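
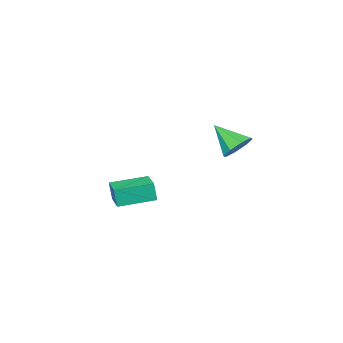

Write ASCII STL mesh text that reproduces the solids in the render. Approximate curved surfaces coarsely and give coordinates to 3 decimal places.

solid 
facet normal -0.849 0.514 0.123
outer loop
vertex 0.112 -3.344 -1.141
vertex 0.85 -2.166 -0.975
vertex 0.066 -3.165 -2.205
endloop
endfacet
facet normal -0.527 -0.841 -0.119
outer loop
vertex 1.73 -4.174 -2.445
vertex 0.112 -3.344 -1.141
vertex 0.066 -3.165 -2.205
endloop
endfacet
facet normal -0.848 0.515 0.123
outer loop
vertex 0.066 -3.165 -2.205
vertex 0.85 -2.166 -0.975
vertex 0.805 -1.987 -2.039
endloop
endfacet
facet normal -0.042 0.165 -0.985
outer loop
vertex 0.805 -1.987 -2.039
vertex 1.73 -4.174 -2.445
vertex 0.066 -3.165 -2.205
endloop
endfacet
facet normal 0.042 -0.165 0.985
outer loop
vertex 0.112 -3.344 -1.141
vertex 2.514 -3.175 -1.215
vertex 0.85 -2.166 -0.975
endloop
endfacet
facet normal -0.528 -0.841 -0.119
outer loop
vertex 1.775 -4.353 -1.381
vertex 0.112 -3.344 -1.141
vertex 1.73 -4.174 -2.445
endloop
endfacet
facet normal 0.042 -0.165 0.985
outer loop
vertex 1.775 -4.353 -1.381
vertex 2.514 -3.175 -1.215
vertex 0.112 -3.344 -1.141
endloop
endfacet
facet normal 0.527 0.841 0.119
outer loop
vertex 0.85 -2.166 -0.975
vertex 2.514 -3.175 -1.215
vertex 0.805 -1.987 -2.039
endloop
endfacet
facet normal -0.042 0.165 -0.985
outer loop
vertex 2.468 -2.996 -2.279
vertex 1.73 -4.174 -2.445
vertex 0.805 -1.987 -2.039
endloop
endfacet
facet normal 0.528 0.841 0.119
outer loop
vertex 0.805 -1.987 -2.039
vertex 2.514 -3.175 -1.215
vertex 2.468 -2.996 -2.279
endloop
endfacet
facet normal 0.849 -0.514 -0.122
outer loop
vertex 2.468 -2.996 -2.279
vertex 1.775 -4.353 -1.381
vertex 1.73 -4.174 -2.445
endloop
endfacet
facet normal 0.848 -0.515 -0.123
outer loop
vertex 2.514 -3.175 -1.215
vertex 1.775 -4.353 -1.381
vertex 2.468 -2.996 -2.279
endloop
endfacet
facet normal -0.133 0.773 -0.621
outer loop
vertex 1.2 2.818 2.703
vertex 0.397 2.95 3.039
vertex 1.206 3.241 3.228
endloop
endfacet
facet normal 0.952 -0.244 0.186
outer loop
vertex 1.2 2.818 2.703
vertex 1.206 3.241 3.228
vertex 0.623 1.63 4.101
endloop
endfacet
facet normal -0.132 0.772 -0.622
outer loop
vertex 1.206 3.241 3.228
vertex 0.397 2.95 3.039
vertex 0.738 3.494 3.641
endloop
endfacet
facet normal 0.695 0.132 0.707
outer loop
vertex 1.206 3.241 3.228
vertex 0.738 3.494 3.641
vertex 0.623 1.63 4.101
endloop
endfacet
facet normal -0.133 0.772 -0.622
outer loop
vertex 0.738 3.494 3.641
vertex 0.397 2.95 3.039
vertex 0.07 3.428 3.702
endloop
endfacet
facet normal 0.065 0.235 0.970
outer loop
vertex 0.738 3.494 3.641
vertex 0.07 3.428 3.702
vertex 0.623 1.63 4.101
endloop
endfacet
facet normal -0.133 0.772 -0.622
outer loop
vertex 0.07 3.428 3.702
vertex 0.397 2.95 3.039
vertex -0.406 3.082 3.374
endloop
endfacet
facet normal -0.571 0.007 0.821
outer loop
vertex 0.07 3.428 3.702
vertex -0.406 3.082 3.374
vertex 0.623 1.63 4.101
endloop
endfacet
facet normal -0.132 0.773 -0.621
outer loop
vertex -0.406 3.082 3.374
vertex 0.397 2.95 3.039
vertex -0.412 2.66 2.85
endloop
endfacet
facet normal -0.838 -0.420 0.348
outer loop
vertex -0.406 3.082 3.374
vertex -0.412 2.66 2.85
vertex 0.623 1.63 4.101
endloop
endfacet
facet normal -0.132 0.773 -0.621
outer loop
vertex -0.412 2.66 2.85
vertex 0.397 2.95 3.039
vertex 0.056 2.407 2.436
endloop
endfacet
facet normal -0.582 -0.795 -0.173
outer loop
vertex -0.412 2.66 2.85
vertex 0.056 2.407 2.436
vertex 0.623 1.63 4.101
endloop
endfacet
facet normal -0.132 0.773 -0.621
outer loop
vertex 0.056 2.407 2.436
vertex 0.397 2.95 3.039
vertex 0.723 2.473 2.376
endloop
endfacet
facet normal 0.050 -0.898 -0.436
outer loop
vertex 0.056 2.407 2.436
vertex 0.723 2.473 2.376
vertex 0.623 1.63 4.101
endloop
endfacet
facet normal -0.133 0.772 -0.621
outer loop
vertex 0.723 2.473 2.376
vertex 0.397 2.95 3.039
vertex 1.2 2.818 2.703
endloop
endfacet
facet normal 0.683 -0.671 -0.288
outer loop
vertex 0.723 2.473 2.376
vertex 1.2 2.818 2.703
vertex 0.623 1.63 4.101
endloop
endfacet

endsolid


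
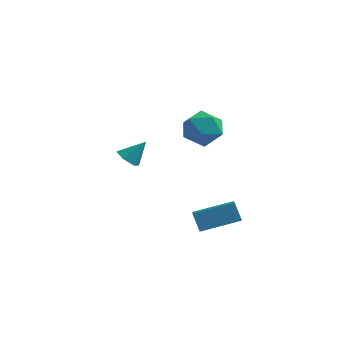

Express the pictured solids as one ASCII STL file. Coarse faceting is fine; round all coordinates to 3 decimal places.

solid 
facet normal -0.870 -0.416 -0.263
outer loop
vertex 2.026 -4.279 -0.061
vertex 1.634 -2.915 -0.922
vertex 2.501 -4.707 -0.955
endloop
endfacet
facet normal 0.236 -0.822 0.519
outer loop
vertex 4.346 -3.825 -0.398
vertex 2.026 -4.279 -0.061
vertex 2.501 -4.707 -0.955
endloop
endfacet
facet normal -0.871 -0.416 -0.262
outer loop
vertex 2.501 -4.707 -0.955
vertex 1.634 -2.915 -0.922
vertex 2.109 -3.344 -1.817
endloop
endfacet
facet normal 0.432 -0.390 -0.813
outer loop
vertex 2.109 -3.344 -1.817
vertex 4.346 -3.825 -0.398
vertex 2.501 -4.707 -0.955
endloop
endfacet
facet normal -0.432 0.389 0.814
outer loop
vertex 2.026 -4.279 -0.061
vertex 3.479 -2.033 -0.365
vertex 1.634 -2.915 -0.922
endloop
endfacet
facet normal 0.236 -0.821 0.519
outer loop
vertex 3.871 -3.396 0.497
vertex 2.026 -4.279 -0.061
vertex 4.346 -3.825 -0.398
endloop
endfacet
facet normal -0.432 0.390 0.813
outer loop
vertex 3.871 -3.396 0.497
vertex 3.479 -2.033 -0.365
vertex 2.026 -4.279 -0.061
endloop
endfacet
facet normal -0.236 0.822 -0.519
outer loop
vertex 1.634 -2.915 -0.922
vertex 3.479 -2.033 -0.365
vertex 2.109 -3.344 -1.817
endloop
endfacet
facet normal 0.432 -0.389 -0.813
outer loop
vertex 3.954 -2.461 -1.259
vertex 4.346 -3.825 -0.398
vertex 2.109 -3.344 -1.817
endloop
endfacet
facet normal -0.236 0.822 -0.519
outer loop
vertex 2.109 -3.344 -1.817
vertex 3.479 -2.033 -0.365
vertex 3.954 -2.461 -1.259
endloop
endfacet
facet normal 0.871 0.416 0.263
outer loop
vertex 3.954 -2.461 -1.259
vertex 3.871 -3.396 0.497
vertex 4.346 -3.825 -0.398
endloop
endfacet
facet normal 0.870 0.417 0.263
outer loop
vertex 3.479 -2.033 -0.365
vertex 3.871 -3.396 0.497
vertex 3.954 -2.461 -1.259
endloop
endfacet
facet normal -0.563 -0.385 -0.731
outer loop
vertex -2.913 2.141 -1.522
vertex -3.436 2.695 -1.411
vertex -2.861 2.803 -1.911
endloop
endfacet
facet normal 0.982 -0.146 -0.117
outer loop
vertex -2.913 2.141 -1.522
vertex -2.861 2.803 -1.911
vertex -2.604 3.265 -0.329
endloop
endfacet
facet normal -0.563 -0.386 -0.731
outer loop
vertex -2.861 2.803 -1.911
vertex -3.436 2.695 -1.411
vertex -3.384 3.357 -1.801
endloop
endfacet
facet normal 0.661 0.685 -0.307
outer loop
vertex -2.861 2.803 -1.911
vertex -3.384 3.357 -1.801
vertex -2.604 3.265 -0.329
endloop
endfacet
facet normal -0.563 -0.386 -0.731
outer loop
vertex -3.384 3.357 -1.801
vertex -3.436 2.695 -1.411
vertex -3.959 3.249 -1.301
endloop
endfacet
facet normal -0.090 0.990 0.110
outer loop
vertex -3.384 3.357 -1.801
vertex -3.959 3.249 -1.301
vertex -2.604 3.265 -0.329
endloop
endfacet
facet normal -0.562 -0.385 -0.732
outer loop
vertex -3.959 3.249 -1.301
vertex -3.436 2.695 -1.411
vertex -4.012 2.587 -0.912
endloop
endfacet
facet normal -0.520 0.463 0.718
outer loop
vertex -3.959 3.249 -1.301
vertex -4.012 2.587 -0.912
vertex -2.604 3.265 -0.329
endloop
endfacet
facet normal -0.562 -0.385 -0.732
outer loop
vertex -4.012 2.587 -0.912
vertex -3.436 2.695 -1.411
vertex -3.489 2.033 -1.022
endloop
endfacet
facet normal -0.199 -0.368 0.908
outer loop
vertex -4.012 2.587 -0.912
vertex -3.489 2.033 -1.022
vertex -2.604 3.265 -0.329
endloop
endfacet
facet normal -0.563 -0.385 -0.732
outer loop
vertex -3.489 2.033 -1.022
vertex -3.436 2.695 -1.411
vertex -2.913 2.141 -1.522
endloop
endfacet
facet normal 0.553 -0.673 0.491
outer loop
vertex -3.489 2.033 -1.022
vertex -2.913 2.141 -1.522
vertex -2.604 3.265 -0.329
endloop
endfacet
facet normal -0.592 0.774 0.224
outer loop
vertex 0.679 2.704 1.968
vertex -0.193 1.932 2.331
vertex 0.636 2.335 3.13
endloop
endfacet
facet normal 0.096 0.948 0.304
outer loop
vertex 0.679 2.704 1.968
vertex 0.636 2.335 3.13
vertex 1.709 2.412 2.553
endloop
endfacet
facet normal 0.423 0.847 -0.322
outer loop
vertex 0.679 2.704 1.968
vertex 1.709 2.412 2.553
vertex 1.542 2.056 1.399
endloop
endfacet
facet normal -0.061 0.611 -0.789
outer loop
vertex 0.679 2.704 1.968
vertex 1.542 2.056 1.399
vertex 0.367 1.76 1.261
endloop
endfacet
facet normal -0.689 0.566 -0.452
outer loop
vertex 0.679 2.704 1.968
vertex 0.367 1.76 1.261
vertex -0.193 1.932 2.331
endloop
endfacet
facet normal 0.383 0.498 0.778
outer loop
vertex 1.709 2.412 2.553
vertex 0.636 2.335 3.13
vertex 1.473 1.46 3.279
endloop
endfacet
facet normal -0.730 0.217 0.648
outer loop
vertex 0.636 2.335 3.13
vertex -0.193 1.932 2.331
vertex 0.298 1.164 3.141
endloop
endfacet
facet normal -0.887 -0.120 -0.445
outer loop
vertex -0.193 1.932 2.331
vertex 0.367 1.76 1.261
vertex 0.131 0.808 1.987
endloop
endfacet
facet normal 0.128 -0.046 -0.991
outer loop
vertex 0.367 1.76 1.261
vertex 1.542 2.056 1.399
vertex 1.204 0.885 1.41
endloop
endfacet
facet normal 0.912 0.335 -0.235
outer loop
vertex 1.542 2.056 1.399
vertex 1.709 2.412 2.553
vertex 2.033 1.288 2.209
endloop
endfacet
facet normal 0.061 -0.611 0.789
outer loop
vertex 1.161 0.516 2.572
vertex 1.473 1.46 3.279
vertex 0.298 1.164 3.141
endloop
endfacet
facet normal -0.423 -0.847 0.322
outer loop
vertex 1.161 0.516 2.572
vertex 0.298 1.164 3.141
vertex 0.131 0.808 1.987
endloop
endfacet
facet normal -0.096 -0.948 -0.304
outer loop
vertex 1.161 0.516 2.572
vertex 0.131 0.808 1.987
vertex 1.204 0.885 1.41
endloop
endfacet
facet normal 0.592 -0.774 -0.224
outer loop
vertex 1.161 0.516 2.572
vertex 1.204 0.885 1.41
vertex 2.033 1.288 2.209
endloop
endfacet
facet normal 0.689 -0.566 0.452
outer loop
vertex 1.161 0.516 2.572
vertex 2.033 1.288 2.209
vertex 1.473 1.46 3.279
endloop
endfacet
facet normal -0.128 0.046 0.991
outer loop
vertex 0.298 1.164 3.141
vertex 1.473 1.46 3.279
vertex 0.636 2.335 3.13
endloop
endfacet
facet normal -0.912 -0.335 0.235
outer loop
vertex 0.131 0.808 1.987
vertex 0.298 1.164 3.141
vertex -0.193 1.932 2.331
endloop
endfacet
facet normal -0.383 -0.498 -0.778
outer loop
vertex 1.204 0.885 1.41
vertex 0.131 0.808 1.987
vertex 0.367 1.76 1.261
endloop
endfacet
facet normal 0.730 -0.217 -0.648
outer loop
vertex 2.033 1.288 2.209
vertex 1.204 0.885 1.41
vertex 1.542 2.056 1.399
endloop
endfacet
facet normal 0.887 0.120 0.445
outer loop
vertex 1.473 1.46 3.279
vertex 2.033 1.288 2.209
vertex 1.709 2.412 2.553
endloop
endfacet

endsolid


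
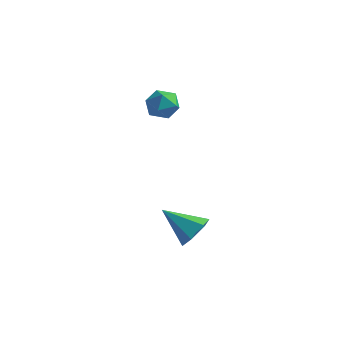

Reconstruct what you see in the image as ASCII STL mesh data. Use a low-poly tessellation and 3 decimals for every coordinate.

solid 
facet normal 0.802 0.155 -0.577
outer loop
vertex 1.041 -3.549 -2.907
vertex 0.408 -3.341 -3.732
vertex 0.718 -2.556 -3.09
endloop
endfacet
facet normal 0.164 0.230 0.959
outer loop
vertex 1.041 -3.549 -2.907
vertex 0.718 -2.556 -3.09
vertex -1.348 -3.679 -2.468
endloop
endfacet
facet normal 0.802 0.155 -0.576
outer loop
vertex 0.718 -2.556 -3.09
vertex 0.408 -3.341 -3.732
vertex 0.086 -2.348 -3.914
endloop
endfacet
facet normal -0.317 0.833 0.453
outer loop
vertex 0.718 -2.556 -3.09
vertex 0.086 -2.348 -3.914
vertex -1.348 -3.679 -2.468
endloop
endfacet
facet normal 0.802 0.154 -0.577
outer loop
vertex 0.086 -2.348 -3.914
vertex 0.408 -3.341 -3.732
vertex -0.225 -3.132 -4.556
endloop
endfacet
facet normal -0.790 0.544 -0.282
outer loop
vertex 0.086 -2.348 -3.914
vertex -0.225 -3.132 -4.556
vertex -1.348 -3.679 -2.468
endloop
endfacet
facet normal 0.802 0.155 -0.577
outer loop
vertex -0.225 -3.132 -4.556
vertex 0.408 -3.341 -3.732
vertex 0.098 -4.125 -4.373
endloop
endfacet
facet normal -0.784 -0.350 -0.513
outer loop
vertex -0.225 -3.132 -4.556
vertex 0.098 -4.125 -4.373
vertex -1.348 -3.679 -2.468
endloop
endfacet
facet normal 0.802 0.155 -0.577
outer loop
vertex 0.098 -4.125 -4.373
vertex 0.408 -3.341 -3.732
vertex 0.731 -4.334 -3.549
endloop
endfacet
facet normal -0.304 -0.953 -0.008
outer loop
vertex 0.098 -4.125 -4.373
vertex 0.731 -4.334 -3.549
vertex -1.348 -3.679 -2.468
endloop
endfacet
facet normal 0.802 0.155 -0.577
outer loop
vertex 0.731 -4.334 -3.549
vertex 0.408 -3.341 -3.732
vertex 1.041 -3.549 -2.907
endloop
endfacet
facet normal 0.170 -0.663 0.729
outer loop
vertex 0.731 -4.334 -3.549
vertex 1.041 -3.549 -2.907
vertex -1.348 -3.679 -2.468
endloop
endfacet
facet normal -0.190 0.812 0.552
outer loop
vertex -3.631 0.573 2.909
vertex -3.891 -0.016 3.686
vertex -2.932 0.282 3.577
endloop
endfacet
facet normal 0.324 0.943 0.072
outer loop
vertex -3.631 0.573 2.909
vertex -2.932 0.282 3.577
vertex -2.717 0.284 2.591
endloop
endfacet
facet normal 0.057 0.815 -0.577
outer loop
vertex -3.631 0.573 2.909
vertex -2.717 0.284 2.591
vertex -3.542 -0.012 2.091
endloop
endfacet
facet normal -0.621 0.604 -0.500
outer loop
vertex -3.631 0.573 2.909
vertex -3.542 -0.012 2.091
vertex -4.267 -0.197 2.768
endloop
endfacet
facet normal -0.773 0.602 0.198
outer loop
vertex -3.631 0.573 2.909
vertex -4.267 -0.197 2.768
vertex -3.891 -0.016 3.686
endloop
endfacet
facet normal 0.856 0.481 0.188
outer loop
vertex -2.717 0.284 2.591
vertex -2.932 0.282 3.577
vertex -2.413 -0.483 3.172
endloop
endfacet
facet normal 0.025 0.270 0.963
outer loop
vertex -2.932 0.282 3.577
vertex -3.891 -0.016 3.686
vertex -3.138 -0.668 3.849
endloop
endfacet
facet normal -0.918 -0.069 0.390
outer loop
vertex -3.891 -0.016 3.686
vertex -4.267 -0.197 2.768
vertex -3.963 -0.964 3.349
endloop
endfacet
facet normal -0.672 -0.065 -0.738
outer loop
vertex -4.267 -0.197 2.768
vertex -3.542 -0.012 2.091
vertex -3.748 -0.962 2.363
endloop
endfacet
facet normal 0.424 0.274 -0.863
outer loop
vertex -3.542 -0.012 2.091
vertex -2.717 0.284 2.591
vertex -2.789 -0.664 2.254
endloop
endfacet
facet normal 0.621 -0.604 0.500
outer loop
vertex -3.049 -1.253 3.031
vertex -2.413 -0.483 3.172
vertex -3.138 -0.668 3.849
endloop
endfacet
facet normal -0.057 -0.815 0.577
outer loop
vertex -3.049 -1.253 3.031
vertex -3.138 -0.668 3.849
vertex -3.963 -0.964 3.349
endloop
endfacet
facet normal -0.324 -0.943 -0.072
outer loop
vertex -3.049 -1.253 3.031
vertex -3.963 -0.964 3.349
vertex -3.748 -0.962 2.363
endloop
endfacet
facet normal 0.190 -0.812 -0.552
outer loop
vertex -3.049 -1.253 3.031
vertex -3.748 -0.962 2.363
vertex -2.789 -0.664 2.254
endloop
endfacet
facet normal 0.773 -0.602 -0.198
outer loop
vertex -3.049 -1.253 3.031
vertex -2.789 -0.664 2.254
vertex -2.413 -0.483 3.172
endloop
endfacet
facet normal 0.672 0.065 0.738
outer loop
vertex -3.138 -0.668 3.849
vertex -2.413 -0.483 3.172
vertex -2.932 0.282 3.577
endloop
endfacet
facet normal -0.424 -0.274 0.863
outer loop
vertex -3.963 -0.964 3.349
vertex -3.138 -0.668 3.849
vertex -3.891 -0.016 3.686
endloop
endfacet
facet normal -0.856 -0.481 -0.188
outer loop
vertex -3.748 -0.962 2.363
vertex -3.963 -0.964 3.349
vertex -4.267 -0.197 2.768
endloop
endfacet
facet normal -0.025 -0.270 -0.963
outer loop
vertex -2.789 -0.664 2.254
vertex -3.748 -0.962 2.363
vertex -3.542 -0.012 2.091
endloop
endfacet
facet normal 0.918 0.069 -0.390
outer loop
vertex -2.413 -0.483 3.172
vertex -2.789 -0.664 2.254
vertex -2.717 0.284 2.591
endloop
endfacet

endsolid


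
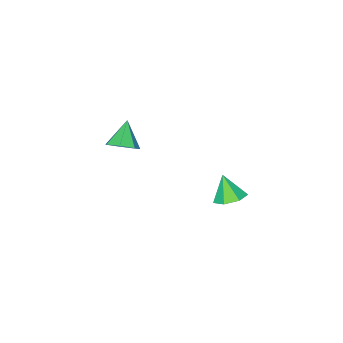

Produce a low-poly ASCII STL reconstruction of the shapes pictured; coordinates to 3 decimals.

solid 
facet normal 0.086 0.480 -0.873
outer loop
vertex -2.762 4.474 -1.241
vertex -3.475 4.152 -1.488
vertex -3.343 4.856 -1.088
endloop
endfacet
facet normal 0.455 0.367 0.811
outer loop
vertex -2.762 4.474 -1.241
vertex -3.343 4.856 -1.088
vertex -3.585 3.528 -0.352
endloop
endfacet
facet normal 0.085 0.480 -0.873
outer loop
vertex -3.343 4.856 -1.088
vertex -3.475 4.152 -1.488
vertex -4.023 4.707 -1.236
endloop
endfacet
facet normal -0.288 0.504 0.814
outer loop
vertex -3.343 4.856 -1.088
vertex -4.023 4.707 -1.236
vertex -3.585 3.528 -0.352
endloop
endfacet
facet normal 0.084 0.480 -0.873
outer loop
vertex -4.023 4.707 -1.236
vertex -3.475 4.152 -1.488
vertex -4.29 4.14 -1.573
endloop
endfacet
facet normal -0.844 0.083 0.529
outer loop
vertex -4.023 4.707 -1.236
vertex -4.29 4.14 -1.573
vertex -3.585 3.528 -0.352
endloop
endfacet
facet normal 0.084 0.479 -0.874
outer loop
vertex -4.29 4.14 -1.573
vertex -3.475 4.152 -1.488
vertex -3.944 3.582 -1.846
endloop
endfacet
facet normal -0.798 -0.578 0.171
outer loop
vertex -4.29 4.14 -1.573
vertex -3.944 3.582 -1.846
vertex -3.585 3.528 -0.352
endloop
endfacet
facet normal 0.085 0.479 -0.874
outer loop
vertex -3.944 3.582 -1.846
vertex -3.475 4.152 -1.488
vertex -3.244 3.453 -1.849
endloop
endfacet
facet normal -0.181 -0.983 0.008
outer loop
vertex -3.944 3.582 -1.846
vertex -3.244 3.453 -1.849
vertex -3.585 3.528 -0.352
endloop
endfacet
facet normal 0.085 0.479 -0.874
outer loop
vertex -3.244 3.453 -1.849
vertex -3.475 4.152 -1.488
vertex -2.718 3.85 -1.58
endloop
endfacet
facet normal 0.539 -0.826 0.164
outer loop
vertex -3.244 3.453 -1.849
vertex -2.718 3.85 -1.58
vertex -3.585 3.528 -0.352
endloop
endfacet
facet normal 0.086 0.480 -0.873
outer loop
vertex -2.718 3.85 -1.58
vertex -3.475 4.152 -1.488
vertex -2.762 4.474 -1.241
endloop
endfacet
facet normal 0.823 -0.225 0.522
outer loop
vertex -2.718 3.85 -1.58
vertex -2.762 4.474 -1.241
vertex -3.585 3.528 -0.352
endloop
endfacet
facet normal 0.594 0.413 -0.691
outer loop
vertex -1.842 -2.287 -1.119
vertex -2.516 -1.979 -1.514
vertex -2.057 -1.623 -0.907
endloop
endfacet
facet normal 0.391 -0.163 0.906
outer loop
vertex -1.842 -2.287 -1.119
vertex -2.057 -1.623 -0.907
vertex -3.384 -2.581 -0.506
endloop
endfacet
facet normal 0.593 0.413 -0.691
outer loop
vertex -2.057 -1.623 -0.907
vertex -2.516 -1.979 -1.514
vertex -2.618 -1.227 -1.152
endloop
endfacet
facet normal -0.063 0.459 0.886
outer loop
vertex -2.057 -1.623 -0.907
vertex -2.618 -1.227 -1.152
vertex -3.384 -2.581 -0.506
endloop
endfacet
facet normal 0.594 0.413 -0.690
outer loop
vertex -2.618 -1.227 -1.152
vertex -2.516 -1.979 -1.514
vertex -3.102 -1.397 -1.67
endloop
endfacet
facet normal -0.677 0.592 0.438
outer loop
vertex -2.618 -1.227 -1.152
vertex -3.102 -1.397 -1.67
vertex -3.384 -2.581 -0.506
endloop
endfacet
facet normal 0.594 0.413 -0.691
outer loop
vertex -3.102 -1.397 -1.67
vertex -2.516 -1.979 -1.514
vertex -3.145 -2.005 -2.07
endloop
endfacet
facet normal -0.986 0.136 -0.101
outer loop
vertex -3.102 -1.397 -1.67
vertex -3.145 -2.005 -2.07
vertex -3.384 -2.581 -0.506
endloop
endfacet
facet normal 0.594 0.413 -0.691
outer loop
vertex -3.145 -2.005 -2.07
vertex -2.516 -1.979 -1.514
vertex -2.715 -2.593 -2.052
endloop
endfacet
facet normal -0.759 -0.565 -0.324
outer loop
vertex -3.145 -2.005 -2.07
vertex -2.715 -2.593 -2.052
vertex -3.384 -2.581 -0.506
endloop
endfacet
facet normal 0.594 0.413 -0.691
outer loop
vertex -2.715 -2.593 -2.052
vertex -2.516 -1.979 -1.514
vertex -2.135 -2.718 -1.628
endloop
endfacet
facet normal -0.165 -0.984 -0.064
outer loop
vertex -2.715 -2.593 -2.052
vertex -2.135 -2.718 -1.628
vertex -3.384 -2.581 -0.506
endloop
endfacet
facet normal 0.594 0.413 -0.691
outer loop
vertex -2.135 -2.718 -1.628
vertex -2.516 -1.979 -1.514
vertex -1.842 -2.287 -1.119
endloop
endfacet
facet normal 0.345 -0.805 0.483
outer loop
vertex -2.135 -2.718 -1.628
vertex -1.842 -2.287 -1.119
vertex -3.384 -2.581 -0.506
endloop
endfacet

endsolid


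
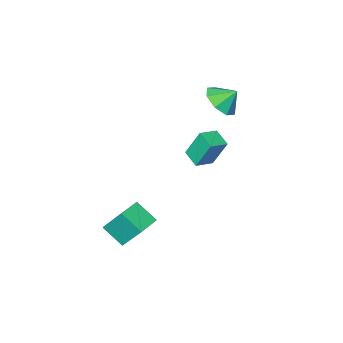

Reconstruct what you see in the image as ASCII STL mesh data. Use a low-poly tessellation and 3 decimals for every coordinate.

solid 
facet normal -0.967 -0.068 -0.245
outer loop
vertex -1.816 -3.254 1.495
vertex -1.795 -2.229 1.126
vertex -1.349 -3.866 -0.176
endloop
endfacet
facet normal -0.020 -0.941 0.339
outer loop
vertex -0.285 -3.791 0.094
vertex -1.816 -3.254 1.495
vertex -1.349 -3.866 -0.176
endloop
endfacet
facet normal -0.967 -0.068 -0.246
outer loop
vertex -1.349 -3.866 -0.176
vertex -1.795 -2.229 1.126
vertex -1.327 -2.841 -0.545
endloop
endfacet
facet normal 0.254 -0.332 -0.908
outer loop
vertex -1.327 -2.841 -0.545
vertex -0.285 -3.791 0.094
vertex -1.349 -3.866 -0.176
endloop
endfacet
facet normal -0.254 0.332 0.908
outer loop
vertex -1.816 -3.254 1.495
vertex -0.731 -2.154 1.396
vertex -1.795 -2.229 1.126
endloop
endfacet
facet normal -0.020 -0.941 0.339
outer loop
vertex -0.753 -3.179 1.765
vertex -1.816 -3.254 1.495
vertex -0.285 -3.791 0.094
endloop
endfacet
facet normal -0.254 0.332 0.908
outer loop
vertex -0.753 -3.179 1.765
vertex -0.731 -2.154 1.396
vertex -1.816 -3.254 1.495
endloop
endfacet
facet normal 0.020 0.941 -0.339
outer loop
vertex -1.795 -2.229 1.126
vertex -0.731 -2.154 1.396
vertex -1.327 -2.841 -0.545
endloop
endfacet
facet normal 0.254 -0.332 -0.908
outer loop
vertex -0.264 -2.766 -0.275
vertex -0.285 -3.791 0.094
vertex -1.327 -2.841 -0.545
endloop
endfacet
facet normal 0.020 0.941 -0.339
outer loop
vertex -1.327 -2.841 -0.545
vertex -0.731 -2.154 1.396
vertex -0.264 -2.766 -0.275
endloop
endfacet
facet normal 0.967 0.069 0.246
outer loop
vertex -0.264 -2.766 -0.275
vertex -0.753 -3.179 1.765
vertex -0.285 -3.791 0.094
endloop
endfacet
facet normal 0.967 0.068 0.245
outer loop
vertex -0.731 -2.154 1.396
vertex -0.753 -3.179 1.765
vertex -0.264 -2.766 -0.275
endloop
endfacet
facet normal -0.919 -0.393 0.030
outer loop
vertex 3.42 -2.391 -1.275
vertex 2.932 -1.314 -2.132
vertex 3.852 -3.529 -2.949
endloop
endfacet
facet normal 0.335 -0.737 0.587
outer loop
vertex 5.028 -3.026 -2.988
vertex 3.42 -2.391 -1.275
vertex 3.852 -3.529 -2.949
endloop
endfacet
facet normal -0.919 -0.393 0.030
outer loop
vertex 3.852 -3.529 -2.949
vertex 2.932 -1.314 -2.132
vertex 3.364 -2.452 -3.807
endloop
endfacet
facet normal 0.208 -0.550 -0.809
outer loop
vertex 3.364 -2.452 -3.807
vertex 5.028 -3.026 -2.988
vertex 3.852 -3.529 -2.949
endloop
endfacet
facet normal -0.208 0.550 0.809
outer loop
vertex 3.42 -2.391 -1.275
vertex 4.108 -0.811 -2.171
vertex 2.932 -1.314 -2.132
endloop
endfacet
facet normal 0.334 -0.737 0.587
outer loop
vertex 4.596 -1.888 -1.313
vertex 3.42 -2.391 -1.275
vertex 5.028 -3.026 -2.988
endloop
endfacet
facet normal -0.209 0.550 0.809
outer loop
vertex 4.596 -1.888 -1.313
vertex 4.108 -0.811 -2.171
vertex 3.42 -2.391 -1.275
endloop
endfacet
facet normal -0.335 0.737 -0.587
outer loop
vertex 2.932 -1.314 -2.132
vertex 4.108 -0.811 -2.171
vertex 3.364 -2.452 -3.807
endloop
endfacet
facet normal 0.209 -0.549 -0.809
outer loop
vertex 4.54 -1.949 -3.845
vertex 5.028 -3.026 -2.988
vertex 3.364 -2.452 -3.807
endloop
endfacet
facet normal -0.334 0.737 -0.587
outer loop
vertex 3.364 -2.452 -3.807
vertex 4.108 -0.811 -2.171
vertex 4.54 -1.949 -3.845
endloop
endfacet
facet normal 0.919 0.393 -0.030
outer loop
vertex 4.54 -1.949 -3.845
vertex 4.596 -1.888 -1.313
vertex 5.028 -3.026 -2.988
endloop
endfacet
facet normal 0.919 0.393 -0.030
outer loop
vertex 4.108 -0.811 -2.171
vertex 4.596 -1.888 -1.313
vertex 4.54 -1.949 -3.845
endloop
endfacet
facet normal 0.566 -0.428 -0.705
outer loop
vertex -1.649 -3.95 3.762
vertex -2.495 -3.936 3.074
vertex -1.682 -3.249 3.31
endloop
endfacet
facet normal 0.247 0.533 0.809
outer loop
vertex -1.649 -3.95 3.762
vertex -1.682 -3.249 3.31
vertex -3.145 -3.444 3.886
endloop
endfacet
facet normal 0.566 -0.427 -0.706
outer loop
vertex -1.682 -3.249 3.31
vertex -2.495 -3.936 3.074
vertex -2.191 -2.95 2.721
endloop
endfacet
facet normal 0.045 0.906 0.421
outer loop
vertex -1.682 -3.249 3.31
vertex -2.191 -2.95 2.721
vertex -3.145 -3.444 3.886
endloop
endfacet
facet normal 0.566 -0.427 -0.705
outer loop
vertex -2.191 -2.95 2.721
vertex -2.495 -3.936 3.074
vertex -2.878 -3.229 2.339
endloop
endfacet
facet normal -0.403 0.913 0.057
outer loop
vertex -2.191 -2.95 2.721
vertex -2.878 -3.229 2.339
vertex -3.145 -3.444 3.886
endloop
endfacet
facet normal 0.565 -0.427 -0.706
outer loop
vertex -2.878 -3.229 2.339
vertex -2.495 -3.936 3.074
vertex -3.341 -3.921 2.387
endloop
endfacet
facet normal -0.831 0.552 -0.067
outer loop
vertex -2.878 -3.229 2.339
vertex -3.341 -3.921 2.387
vertex -3.145 -3.444 3.886
endloop
endfacet
facet normal 0.565 -0.428 -0.705
outer loop
vertex -3.341 -3.921 2.387
vertex -2.495 -3.936 3.074
vertex -3.308 -4.622 2.839
endloop
endfacet
facet normal -0.992 0.031 0.120
outer loop
vertex -3.341 -3.921 2.387
vertex -3.308 -4.622 2.839
vertex -3.145 -3.444 3.886
endloop
endfacet
facet normal 0.565 -0.428 -0.705
outer loop
vertex -3.308 -4.622 2.839
vertex -2.495 -3.936 3.074
vertex -2.799 -4.921 3.428
endloop
endfacet
facet normal -0.790 -0.343 0.509
outer loop
vertex -3.308 -4.622 2.839
vertex -2.799 -4.921 3.428
vertex -3.145 -3.444 3.886
endloop
endfacet
facet normal 0.565 -0.428 -0.706
outer loop
vertex -2.799 -4.921 3.428
vertex -2.495 -3.936 3.074
vertex -2.111 -4.643 3.81
endloop
endfacet
facet normal -0.342 -0.351 0.872
outer loop
vertex -2.799 -4.921 3.428
vertex -2.111 -4.643 3.81
vertex -3.145 -3.444 3.886
endloop
endfacet
facet normal 0.566 -0.426 -0.705
outer loop
vertex -2.111 -4.643 3.81
vertex -2.495 -3.936 3.074
vertex -1.649 -3.95 3.762
endloop
endfacet
facet normal 0.086 0.011 0.996
outer loop
vertex -2.111 -4.643 3.81
vertex -1.649 -3.95 3.762
vertex -3.145 -3.444 3.886
endloop
endfacet

endsolid


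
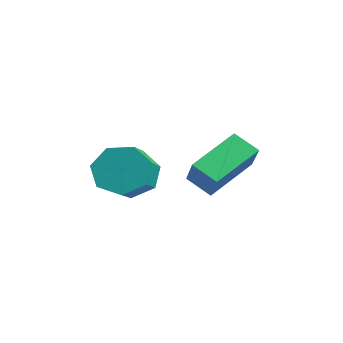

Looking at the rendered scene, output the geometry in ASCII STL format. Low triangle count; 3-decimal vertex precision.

solid 
facet normal -0.691 0.562 -0.455
outer loop
vertex -3.095 1.899 2.353
vertex -3.818 1.379 2.808
vertex -3.353 2.206 3.123
endloop
endfacet
facet normal 0.660 0.748 -0.077
outer loop
vertex -3.095 1.899 2.353
vertex -3.353 2.206 3.123
vertex -2.239 1.202 2.917
endloop
endfacet
facet normal 0.660 0.748 -0.077
outer loop
vertex -2.239 1.202 2.917
vertex -3.353 2.206 3.123
vertex -2.496 1.508 3.687
endloop
endfacet
facet normal 0.691 -0.562 0.454
outer loop
vertex -2.239 1.202 2.917
vertex -2.496 1.508 3.687
vertex -2.962 0.681 3.372
endloop
endfacet
facet normal -0.691 0.562 -0.454
outer loop
vertex -3.353 2.206 3.123
vertex -3.818 1.379 2.808
vertex -3.961 1.889 3.656
endloop
endfacet
facet normal 0.179 0.742 0.646
outer loop
vertex -3.353 2.206 3.123
vertex -3.961 1.889 3.656
vertex -2.496 1.508 3.687
endloop
endfacet
facet normal 0.180 0.743 0.645
outer loop
vertex -2.496 1.508 3.687
vertex -3.961 1.889 3.656
vertex -3.104 1.192 4.22
endloop
endfacet
facet normal 0.691 -0.562 0.455
outer loop
vertex -2.496 1.508 3.687
vertex -3.104 1.192 4.22
vertex -2.962 0.681 3.372
endloop
endfacet
facet normal -0.691 0.562 -0.455
outer loop
vertex -3.961 1.889 3.656
vertex -3.818 1.379 2.808
vertex -4.461 1.189 3.55
endloop
endfacet
facet normal -0.436 0.178 0.882
outer loop
vertex -3.961 1.889 3.656
vertex -4.461 1.189 3.55
vertex -3.104 1.192 4.22
endloop
endfacet
facet normal -0.436 0.178 0.882
outer loop
vertex -3.104 1.192 4.22
vertex -4.461 1.189 3.55
vertex -3.605 0.491 4.114
endloop
endfacet
facet normal 0.691 -0.562 0.455
outer loop
vertex -3.104 1.192 4.22
vertex -3.605 0.491 4.114
vertex -2.962 0.681 3.372
endloop
endfacet
facet normal -0.691 0.563 -0.454
outer loop
vertex -4.461 1.189 3.55
vertex -3.818 1.379 2.808
vertex -4.478 0.631 2.885
endloop
endfacet
facet normal -0.723 -0.520 0.455
outer loop
vertex -4.461 1.189 3.55
vertex -4.478 0.631 2.885
vertex -3.605 0.491 4.114
endloop
endfacet
facet normal -0.723 -0.521 0.454
outer loop
vertex -3.605 0.491 4.114
vertex -4.478 0.631 2.885
vertex -3.621 -0.066 3.449
endloop
endfacet
facet normal 0.691 -0.562 0.455
outer loop
vertex -3.605 0.491 4.114
vertex -3.621 -0.066 3.449
vertex -2.962 0.681 3.372
endloop
endfacet
facet normal -0.690 0.562 -0.455
outer loop
vertex -4.478 0.631 2.885
vertex -3.818 1.379 2.808
vertex -3.998 0.636 2.163
endloop
endfacet
facet normal -0.465 -0.827 -0.315
outer loop
vertex -4.478 0.631 2.885
vertex -3.998 0.636 2.163
vertex -3.621 -0.066 3.449
endloop
endfacet
facet normal -0.466 -0.827 -0.315
outer loop
vertex -3.621 -0.066 3.449
vertex -3.998 0.636 2.163
vertex -3.141 -0.061 2.726
endloop
endfacet
facet normal 0.691 -0.562 0.455
outer loop
vertex -3.621 -0.066 3.449
vertex -3.141 -0.061 2.726
vertex -2.962 0.681 3.372
endloop
endfacet
facet normal -0.691 0.562 -0.455
outer loop
vertex -3.998 0.636 2.163
vertex -3.818 1.379 2.808
vertex -3.382 1.201 1.926
endloop
endfacet
facet normal 0.142 -0.511 -0.848
outer loop
vertex -3.998 0.636 2.163
vertex -3.382 1.201 1.926
vertex -3.141 -0.061 2.726
endloop
endfacet
facet normal 0.143 -0.510 -0.848
outer loop
vertex -3.141 -0.061 2.726
vertex -3.382 1.201 1.926
vertex -2.526 0.503 2.49
endloop
endfacet
facet normal 0.690 -0.563 0.455
outer loop
vertex -3.141 -0.061 2.726
vertex -2.526 0.503 2.49
vertex -2.962 0.681 3.372
endloop
endfacet
facet normal -0.691 0.562 -0.455
outer loop
vertex -3.382 1.201 1.926
vertex -3.818 1.379 2.808
vertex -3.095 1.899 2.353
endloop
endfacet
facet normal 0.643 0.189 -0.742
outer loop
vertex -3.382 1.201 1.926
vertex -3.095 1.899 2.353
vertex -2.526 0.503 2.49
endloop
endfacet
facet normal 0.643 0.189 -0.742
outer loop
vertex -2.526 0.503 2.49
vertex -3.095 1.899 2.353
vertex -2.239 1.202 2.917
endloop
endfacet
facet normal 0.691 -0.562 0.455
outer loop
vertex -2.526 0.503 2.49
vertex -2.239 1.202 2.917
vertex -2.962 0.681 3.372
endloop
endfacet
facet normal -0.688 -0.478 0.546
outer loop
vertex -2.537 4.37 4.476
vertex -3.512 4.657 3.498
vertex -2.103 2.687 3.55
endloop
endfacet
facet normal 0.692 -0.203 0.693
outer loop
vertex -1.388 3.183 2.982
vertex -2.537 4.37 4.476
vertex -2.103 2.687 3.55
endloop
endfacet
facet normal -0.688 -0.478 0.546
outer loop
vertex -2.103 2.687 3.55
vertex -3.512 4.657 3.498
vertex -3.078 2.973 2.572
endloop
endfacet
facet normal 0.220 -0.855 -0.470
outer loop
vertex -3.078 2.973 2.572
vertex -1.388 3.183 2.982
vertex -2.103 2.687 3.55
endloop
endfacet
facet normal -0.220 0.855 0.470
outer loop
vertex -2.537 4.37 4.476
vertex -2.797 5.153 2.93
vertex -3.512 4.657 3.498
endloop
endfacet
facet normal 0.692 -0.203 0.693
outer loop
vertex -1.822 4.867 3.908
vertex -2.537 4.37 4.476
vertex -1.388 3.183 2.982
endloop
endfacet
facet normal -0.221 0.855 0.470
outer loop
vertex -1.822 4.867 3.908
vertex -2.797 5.153 2.93
vertex -2.537 4.37 4.476
endloop
endfacet
facet normal -0.692 0.203 -0.693
outer loop
vertex -3.512 4.657 3.498
vertex -2.797 5.153 2.93
vertex -3.078 2.973 2.572
endloop
endfacet
facet normal 0.220 -0.855 -0.470
outer loop
vertex -2.363 3.47 2.004
vertex -1.388 3.183 2.982
vertex -3.078 2.973 2.572
endloop
endfacet
facet normal -0.692 0.203 -0.693
outer loop
vertex -3.078 2.973 2.572
vertex -2.797 5.153 2.93
vertex -2.363 3.47 2.004
endloop
endfacet
facet normal 0.688 0.478 -0.546
outer loop
vertex -2.363 3.47 2.004
vertex -1.822 4.867 3.908
vertex -1.388 3.183 2.982
endloop
endfacet
facet normal 0.688 0.478 -0.546
outer loop
vertex -2.797 5.153 2.93
vertex -1.822 4.867 3.908
vertex -2.363 3.47 2.004
endloop
endfacet

endsolid


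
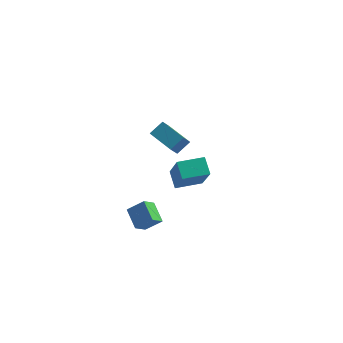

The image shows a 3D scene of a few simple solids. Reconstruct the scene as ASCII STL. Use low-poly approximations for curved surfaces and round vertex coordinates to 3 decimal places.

solid 
facet normal -0.758 -0.203 -0.620
outer loop
vertex -2.978 -3.444 -2.702
vertex -2.715 -2.861 -3.215
vertex -2.365 -4.171 -3.214
endloop
endfacet
facet normal -0.322 -0.711 0.625
outer loop
vertex -1.645 -3.979 -2.625
vertex -2.978 -3.444 -2.702
vertex -2.365 -4.171 -3.214
endloop
endfacet
facet normal -0.758 -0.203 -0.620
outer loop
vertex -2.365 -4.171 -3.214
vertex -2.715 -2.861 -3.215
vertex -2.102 -3.588 -3.727
endloop
endfacet
facet normal 0.567 -0.673 -0.474
outer loop
vertex -2.102 -3.588 -3.727
vertex -1.645 -3.979 -2.625
vertex -2.365 -4.171 -3.214
endloop
endfacet
facet normal -0.567 0.673 0.474
outer loop
vertex -2.978 -3.444 -2.702
vertex -1.995 -2.669 -2.626
vertex -2.715 -2.861 -3.215
endloop
endfacet
facet normal -0.322 -0.711 0.625
outer loop
vertex -2.258 -3.252 -2.113
vertex -2.978 -3.444 -2.702
vertex -1.645 -3.979 -2.625
endloop
endfacet
facet normal -0.567 0.673 0.474
outer loop
vertex -2.258 -3.252 -2.113
vertex -1.995 -2.669 -2.626
vertex -2.978 -3.444 -2.702
endloop
endfacet
facet normal 0.322 0.711 -0.625
outer loop
vertex -2.715 -2.861 -3.215
vertex -1.995 -2.669 -2.626
vertex -2.102 -3.588 -3.727
endloop
endfacet
facet normal 0.567 -0.673 -0.474
outer loop
vertex -1.382 -3.396 -3.138
vertex -1.645 -3.979 -2.625
vertex -2.102 -3.588 -3.727
endloop
endfacet
facet normal 0.322 0.711 -0.625
outer loop
vertex -2.102 -3.588 -3.727
vertex -1.995 -2.669 -2.626
vertex -1.382 -3.396 -3.138
endloop
endfacet
facet normal 0.758 0.203 0.620
outer loop
vertex -1.382 -3.396 -3.138
vertex -2.258 -3.252 -2.113
vertex -1.645 -3.979 -2.625
endloop
endfacet
facet normal 0.758 0.203 0.620
outer loop
vertex -1.995 -2.669 -2.626
vertex -2.258 -3.252 -2.113
vertex -1.382 -3.396 -3.138
endloop
endfacet
facet normal -0.318 0.527 -0.788
outer loop
vertex -1.729 -1.215 -1.575
vertex -0.69 -0.521 -1.53
vertex -1.309 -1.807 -2.14
endloop
endfacet
facet normal -0.831 -0.555 -0.036
outer loop
vertex -0.65 -2.899 -0.51
vertex -1.729 -1.215 -1.575
vertex -1.309 -1.807 -2.14
endloop
endfacet
facet normal -0.319 0.527 -0.788
outer loop
vertex -1.309 -1.807 -2.14
vertex -0.69 -0.521 -1.53
vertex -0.27 -1.113 -2.096
endloop
endfacet
facet normal 0.456 -0.643 -0.615
outer loop
vertex -0.27 -1.113 -2.096
vertex -0.65 -2.899 -0.51
vertex -1.309 -1.807 -2.14
endloop
endfacet
facet normal -0.456 0.643 0.615
outer loop
vertex -1.729 -1.215 -1.575
vertex -0.031 -1.613 0.1
vertex -0.69 -0.521 -1.53
endloop
endfacet
facet normal -0.831 -0.555 -0.036
outer loop
vertex -1.07 -2.307 0.056
vertex -1.729 -1.215 -1.575
vertex -0.65 -2.899 -0.51
endloop
endfacet
facet normal -0.456 0.643 0.615
outer loop
vertex -1.07 -2.307 0.056
vertex -0.031 -1.613 0.1
vertex -1.729 -1.215 -1.575
endloop
endfacet
facet normal 0.831 0.555 0.036
outer loop
vertex -0.69 -0.521 -1.53
vertex -0.031 -1.613 0.1
vertex -0.27 -1.113 -2.096
endloop
endfacet
facet normal 0.456 -0.643 -0.615
outer loop
vertex 0.389 -2.205 -0.465
vertex -0.65 -2.899 -0.51
vertex -0.27 -1.113 -2.096
endloop
endfacet
facet normal 0.831 0.555 0.036
outer loop
vertex -0.27 -1.113 -2.096
vertex -0.031 -1.613 0.1
vertex 0.389 -2.205 -0.465
endloop
endfacet
facet normal 0.318 -0.527 0.788
outer loop
vertex 0.389 -2.205 -0.465
vertex -1.07 -2.307 0.056
vertex -0.65 -2.899 -0.51
endloop
endfacet
facet normal 0.318 -0.527 0.788
outer loop
vertex -0.031 -1.613 0.1
vertex -1.07 -2.307 0.056
vertex 0.389 -2.205 -0.465
endloop
endfacet
facet normal -0.841 0.492 0.226
outer loop
vertex -3.276 2.686 -1.401
vertex -3.134 3.232 -2.063
vertex -3.725 2.162 -1.931
endloop
endfacet
facet normal -0.165 -0.628 0.760
outer loop
vertex -2.506 1.448 -2.257
vertex -3.276 2.686 -1.401
vertex -3.725 2.162 -1.931
endloop
endfacet
facet normal -0.841 0.492 0.226
outer loop
vertex -3.725 2.162 -1.931
vertex -3.134 3.232 -2.063
vertex -3.583 2.708 -2.593
endloop
endfacet
facet normal -0.516 -0.603 -0.608
outer loop
vertex -3.583 2.708 -2.593
vertex -2.506 1.448 -2.257
vertex -3.725 2.162 -1.931
endloop
endfacet
facet normal 0.516 0.603 0.608
outer loop
vertex -3.276 2.686 -1.401
vertex -1.915 2.518 -2.389
vertex -3.134 3.232 -2.063
endloop
endfacet
facet normal -0.165 -0.628 0.760
outer loop
vertex -2.057 1.972 -1.727
vertex -3.276 2.686 -1.401
vertex -2.506 1.448 -2.257
endloop
endfacet
facet normal 0.516 0.603 0.608
outer loop
vertex -2.057 1.972 -1.727
vertex -1.915 2.518 -2.389
vertex -3.276 2.686 -1.401
endloop
endfacet
facet normal 0.165 0.628 -0.760
outer loop
vertex -3.134 3.232 -2.063
vertex -1.915 2.518 -2.389
vertex -3.583 2.708 -2.593
endloop
endfacet
facet normal -0.516 -0.603 -0.608
outer loop
vertex -2.364 1.994 -2.919
vertex -2.506 1.448 -2.257
vertex -3.583 2.708 -2.593
endloop
endfacet
facet normal 0.165 0.628 -0.760
outer loop
vertex -3.583 2.708 -2.593
vertex -1.915 2.518 -2.389
vertex -2.364 1.994 -2.919
endloop
endfacet
facet normal 0.841 -0.492 -0.226
outer loop
vertex -2.364 1.994 -2.919
vertex -2.057 1.972 -1.727
vertex -2.506 1.448 -2.257
endloop
endfacet
facet normal 0.841 -0.492 -0.226
outer loop
vertex -1.915 2.518 -2.389
vertex -2.057 1.972 -1.727
vertex -2.364 1.994 -2.919
endloop
endfacet

endsolid


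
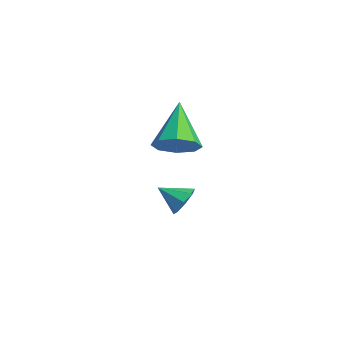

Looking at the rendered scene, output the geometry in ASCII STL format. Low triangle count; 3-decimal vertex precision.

solid 
facet normal 0.660 -0.320 -0.680
outer loop
vertex 3.334 -0.776 3.221
vertex 2.652 -1.215 2.765
vertex 3.027 -0.364 2.729
endloop
endfacet
facet normal 0.327 0.815 0.478
outer loop
vertex 3.334 -0.776 3.221
vertex 3.027 -0.364 2.729
vertex 1.228 -0.525 4.235
endloop
endfacet
facet normal 0.659 -0.319 -0.681
outer loop
vertex 3.027 -0.364 2.729
vertex 2.652 -1.215 2.765
vertex 2.499 -0.45 2.258
endloop
endfacet
facet normal -0.124 0.991 -0.042
outer loop
vertex 3.027 -0.364 2.729
vertex 2.499 -0.45 2.258
vertex 1.228 -0.525 4.235
endloop
endfacet
facet normal 0.659 -0.319 -0.681
outer loop
vertex 2.499 -0.45 2.258
vertex 2.652 -1.215 2.765
vertex 2.062 -0.984 2.085
endloop
endfacet
facet normal -0.646 0.655 -0.391
outer loop
vertex 2.499 -0.45 2.258
vertex 2.062 -0.984 2.085
vertex 1.228 -0.525 4.235
endloop
endfacet
facet normal 0.660 -0.319 -0.681
outer loop
vertex 2.062 -0.984 2.085
vertex 2.652 -1.215 2.765
vertex 1.97 -1.653 2.309
endloop
endfacet
facet normal -0.932 0.007 -0.363
outer loop
vertex 2.062 -0.984 2.085
vertex 1.97 -1.653 2.309
vertex 1.228 -0.525 4.235
endloop
endfacet
facet normal 0.660 -0.319 -0.680
outer loop
vertex 1.97 -1.653 2.309
vertex 2.652 -1.215 2.765
vertex 2.278 -2.065 2.801
endloop
endfacet
facet normal -0.815 -0.579 0.025
outer loop
vertex 1.97 -1.653 2.309
vertex 2.278 -2.065 2.801
vertex 1.228 -0.525 4.235
endloop
endfacet
facet normal 0.660 -0.319 -0.680
outer loop
vertex 2.278 -2.065 2.801
vertex 2.652 -1.215 2.765
vertex 2.805 -1.979 3.272
endloop
endfacet
facet normal -0.364 -0.755 0.545
outer loop
vertex 2.278 -2.065 2.801
vertex 2.805 -1.979 3.272
vertex 1.228 -0.525 4.235
endloop
endfacet
facet normal 0.659 -0.320 -0.681
outer loop
vertex 2.805 -1.979 3.272
vertex 2.652 -1.215 2.765
vertex 3.243 -1.445 3.445
endloop
endfacet
facet normal 0.159 -0.420 0.894
outer loop
vertex 2.805 -1.979 3.272
vertex 3.243 -1.445 3.445
vertex 1.228 -0.525 4.235
endloop
endfacet
facet normal 0.660 -0.318 -0.681
outer loop
vertex 3.243 -1.445 3.445
vertex 2.652 -1.215 2.765
vertex 3.334 -0.776 3.221
endloop
endfacet
facet normal 0.444 0.230 0.866
outer loop
vertex 3.243 -1.445 3.445
vertex 3.334 -0.776 3.221
vertex 1.228 -0.525 4.235
endloop
endfacet
facet normal 0.467 0.707 -0.531
outer loop
vertex 1.307 -0.632 -1.507
vertex 0.8 -0.156 -1.319
vertex 1.431 -0.364 -1.041
endloop
endfacet
facet normal 0.521 -0.792 0.317
outer loop
vertex 1.307 -0.632 -1.507
vertex 1.431 -0.364 -1.041
vertex 0.24 -1.004 -0.681
endloop
endfacet
facet normal 0.467 0.707 -0.532
outer loop
vertex 1.431 -0.364 -1.041
vertex 0.8 -0.156 -1.319
vertex 1.186 0.026 -0.738
endloop
endfacet
facet normal 0.442 -0.360 0.821
outer loop
vertex 1.431 -0.364 -1.041
vertex 1.186 0.026 -0.738
vertex 0.24 -1.004 -0.681
endloop
endfacet
facet normal 0.467 0.706 -0.532
outer loop
vertex 1.186 0.026 -0.738
vertex 0.8 -0.156 -1.319
vertex 0.715 0.309 -0.776
endloop
endfacet
facet normal -0.030 0.083 0.996
outer loop
vertex 1.186 0.026 -0.738
vertex 0.715 0.309 -0.776
vertex 0.24 -1.004 -0.681
endloop
endfacet
facet normal 0.466 0.707 -0.532
outer loop
vertex 0.715 0.309 -0.776
vertex 0.8 -0.156 -1.319
vertex 0.293 0.32 -1.131
endloop
endfacet
facet normal -0.615 0.276 0.739
outer loop
vertex 0.715 0.309 -0.776
vertex 0.293 0.32 -1.131
vertex 0.24 -1.004 -0.681
endloop
endfacet
facet normal 0.466 0.707 -0.532
outer loop
vertex 0.293 0.32 -1.131
vertex 0.8 -0.156 -1.319
vertex 0.169 0.052 -1.596
endloop
endfacet
facet normal -0.974 0.106 0.198
outer loop
vertex 0.293 0.32 -1.131
vertex 0.169 0.052 -1.596
vertex 0.24 -1.004 -0.681
endloop
endfacet
facet normal 0.466 0.708 -0.530
outer loop
vertex 0.169 0.052 -1.596
vertex 0.8 -0.156 -1.319
vertex 0.415 -0.337 -1.899
endloop
endfacet
facet normal -0.894 -0.326 -0.307
outer loop
vertex 0.169 0.052 -1.596
vertex 0.415 -0.337 -1.899
vertex 0.24 -1.004 -0.681
endloop
endfacet
facet normal 0.468 0.707 -0.531
outer loop
vertex 0.415 -0.337 -1.899
vertex 0.8 -0.156 -1.319
vertex 0.886 -0.621 -1.862
endloop
endfacet
facet normal -0.425 -0.767 -0.481
outer loop
vertex 0.415 -0.337 -1.899
vertex 0.886 -0.621 -1.862
vertex 0.24 -1.004 -0.681
endloop
endfacet
facet normal 0.467 0.707 -0.531
outer loop
vertex 0.886 -0.621 -1.862
vertex 0.8 -0.156 -1.319
vertex 1.307 -0.632 -1.507
endloop
endfacet
facet normal 0.163 -0.961 -0.223
outer loop
vertex 0.886 -0.621 -1.862
vertex 1.307 -0.632 -1.507
vertex 0.24 -1.004 -0.681
endloop
endfacet

endsolid


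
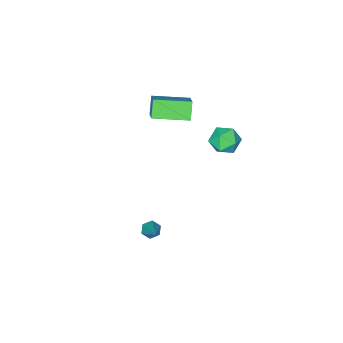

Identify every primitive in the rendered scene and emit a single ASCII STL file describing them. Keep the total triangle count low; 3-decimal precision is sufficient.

solid 
facet normal -0.460 -0.381 0.802
outer loop
vertex 0.857 -3.269 3.349
vertex -0.693 -1.855 3.131
vertex 0.08 -4.263 2.431
endloop
endfacet
facet normal 0.735 -0.670 0.103
outer loop
vertex 0.633 -3.805 1.469
vertex 0.857 -3.269 3.349
vertex 0.08 -4.263 2.431
endloop
endfacet
facet normal -0.460 -0.381 0.802
outer loop
vertex 0.08 -4.263 2.431
vertex -0.693 -1.855 3.131
vertex -1.47 -2.848 2.213
endloop
endfacet
facet normal -0.498 -0.636 -0.589
outer loop
vertex -1.47 -2.848 2.213
vertex 0.633 -3.805 1.469
vertex 0.08 -4.263 2.431
endloop
endfacet
facet normal 0.498 0.636 0.589
outer loop
vertex 0.857 -3.269 3.349
vertex -0.14 -1.397 2.169
vertex -0.693 -1.855 3.131
endloop
endfacet
facet normal 0.735 -0.671 0.104
outer loop
vertex 1.41 -2.812 2.387
vertex 0.857 -3.269 3.349
vertex 0.633 -3.805 1.469
endloop
endfacet
facet normal 0.498 0.636 0.589
outer loop
vertex 1.41 -2.812 2.387
vertex -0.14 -1.397 2.169
vertex 0.857 -3.269 3.349
endloop
endfacet
facet normal -0.735 0.670 -0.103
outer loop
vertex -0.693 -1.855 3.131
vertex -0.14 -1.397 2.169
vertex -1.47 -2.848 2.213
endloop
endfacet
facet normal -0.498 -0.637 -0.589
outer loop
vertex -0.917 -2.391 1.251
vertex 0.633 -3.805 1.469
vertex -1.47 -2.848 2.213
endloop
endfacet
facet normal -0.735 0.670 -0.104
outer loop
vertex -1.47 -2.848 2.213
vertex -0.14 -1.397 2.169
vertex -0.917 -2.391 1.251
endloop
endfacet
facet normal 0.460 0.381 -0.802
outer loop
vertex -0.917 -2.391 1.251
vertex 1.41 -2.812 2.387
vertex 0.633 -3.805 1.469
endloop
endfacet
facet normal 0.460 0.381 -0.802
outer loop
vertex -0.14 -1.397 2.169
vertex 1.41 -2.812 2.387
vertex -0.917 -2.391 1.251
endloop
endfacet
facet normal -0.554 0.673 0.490
outer loop
vertex -0.274 2.328 3.219
vertex -0.013 1.95 4.034
vertex 0.492 2.641 3.656
endloop
endfacet
facet normal -0.313 0.941 -0.126
outer loop
vertex -0.274 2.328 3.219
vertex 0.492 2.641 3.656
vertex 0.5 2.519 2.728
endloop
endfacet
facet normal -0.545 0.523 -0.655
outer loop
vertex -0.274 2.328 3.219
vertex 0.5 2.519 2.728
vertex -0.001 1.753 2.533
endloop
endfacet
facet normal -0.930 -0.004 -0.367
outer loop
vertex -0.274 2.328 3.219
vertex -0.001 1.753 2.533
vertex -0.318 1.401 3.34
endloop
endfacet
facet normal -0.936 0.089 0.341
outer loop
vertex -0.274 2.328 3.219
vertex -0.318 1.401 3.34
vertex -0.013 1.95 4.034
endloop
endfacet
facet normal 0.401 0.909 -0.116
outer loop
vertex 0.5 2.519 2.728
vertex 0.492 2.641 3.656
vertex 1.238 2.259 3.24
endloop
endfacet
facet normal 0.010 0.474 0.880
outer loop
vertex 0.492 2.641 3.656
vertex -0.013 1.95 4.034
vertex 0.921 1.907 4.047
endloop
endfacet
facet normal -0.609 -0.470 0.639
outer loop
vertex -0.013 1.95 4.034
vertex -0.318 1.401 3.34
vertex 0.42 1.141 3.852
endloop
endfacet
facet normal -0.600 -0.620 -0.506
outer loop
vertex -0.318 1.401 3.34
vertex -0.001 1.753 2.533
vertex 0.428 1.019 2.924
endloop
endfacet
facet normal 0.024 0.232 -0.972
outer loop
vertex -0.001 1.753 2.533
vertex 0.5 2.519 2.728
vertex 0.933 1.71 2.546
endloop
endfacet
facet normal 0.930 0.004 0.367
outer loop
vertex 1.194 1.332 3.361
vertex 1.238 2.259 3.24
vertex 0.921 1.907 4.047
endloop
endfacet
facet normal 0.545 -0.523 0.655
outer loop
vertex 1.194 1.332 3.361
vertex 0.921 1.907 4.047
vertex 0.42 1.141 3.852
endloop
endfacet
facet normal 0.313 -0.941 0.126
outer loop
vertex 1.194 1.332 3.361
vertex 0.42 1.141 3.852
vertex 0.428 1.019 2.924
endloop
endfacet
facet normal 0.554 -0.673 -0.490
outer loop
vertex 1.194 1.332 3.361
vertex 0.428 1.019 2.924
vertex 0.933 1.71 2.546
endloop
endfacet
facet normal 0.936 -0.089 -0.341
outer loop
vertex 1.194 1.332 3.361
vertex 0.933 1.71 2.546
vertex 1.238 2.259 3.24
endloop
endfacet
facet normal 0.600 0.620 0.506
outer loop
vertex 0.921 1.907 4.047
vertex 1.238 2.259 3.24
vertex 0.492 2.641 3.656
endloop
endfacet
facet normal -0.024 -0.232 0.972
outer loop
vertex 0.42 1.141 3.852
vertex 0.921 1.907 4.047
vertex -0.013 1.95 4.034
endloop
endfacet
facet normal -0.401 -0.909 0.116
outer loop
vertex 0.428 1.019 2.924
vertex 0.42 1.141 3.852
vertex -0.318 1.401 3.34
endloop
endfacet
facet normal -0.010 -0.474 -0.880
outer loop
vertex 0.933 1.71 2.546
vertex 0.428 1.019 2.924
vertex -0.001 1.753 2.533
endloop
endfacet
facet normal 0.609 0.470 -0.639
outer loop
vertex 1.238 2.259 3.24
vertex 0.933 1.71 2.546
vertex 0.5 2.519 2.728
endloop
endfacet
facet normal -0.430 -0.639 -0.638
outer loop
vertex 3.844 -0.322 -4.921
vertex 3.549 -0.553 -4.491
vertex 3.331 -0.115 -4.783
endloop
endfacet
facet normal 0.177 0.811 -0.558
outer loop
vertex 3.844 -0.322 -4.921
vertex 3.331 -0.115 -4.783
vertex 4.411 0.733 -3.209
endloop
endfacet
facet normal -0.428 -0.639 -0.639
outer loop
vertex 3.331 -0.115 -4.783
vertex 3.549 -0.553 -4.491
vertex 3.036 -0.346 -4.354
endloop
endfacet
facet normal -0.617 0.787 -0.001
outer loop
vertex 3.331 -0.115 -4.783
vertex 3.036 -0.346 -4.354
vertex 4.411 0.733 -3.209
endloop
endfacet
facet normal -0.429 -0.640 -0.638
outer loop
vertex 3.036 -0.346 -4.354
vertex 3.549 -0.553 -4.491
vertex 3.254 -0.784 -4.061
endloop
endfacet
facet normal -0.693 0.130 0.709
outer loop
vertex 3.036 -0.346 -4.354
vertex 3.254 -0.784 -4.061
vertex 4.411 0.733 -3.209
endloop
endfacet
facet normal -0.430 -0.639 -0.638
outer loop
vertex 3.254 -0.784 -4.061
vertex 3.549 -0.553 -4.491
vertex 3.767 -0.991 -4.199
endloop
endfacet
facet normal 0.028 -0.506 0.862
outer loop
vertex 3.254 -0.784 -4.061
vertex 3.767 -0.991 -4.199
vertex 4.411 0.733 -3.209
endloop
endfacet
facet normal -0.430 -0.639 -0.638
outer loop
vertex 3.767 -0.991 -4.199
vertex 3.549 -0.553 -4.491
vertex 4.062 -0.76 -4.629
endloop
endfacet
facet normal 0.822 -0.482 0.305
outer loop
vertex 3.767 -0.991 -4.199
vertex 4.062 -0.76 -4.629
vertex 4.411 0.733 -3.209
endloop
endfacet
facet normal -0.430 -0.639 -0.638
outer loop
vertex 4.062 -0.76 -4.629
vertex 3.549 -0.553 -4.491
vertex 3.844 -0.322 -4.921
endloop
endfacet
facet normal 0.897 0.176 -0.406
outer loop
vertex 4.062 -0.76 -4.629
vertex 3.844 -0.322 -4.921
vertex 4.411 0.733 -3.209
endloop
endfacet

endsolid


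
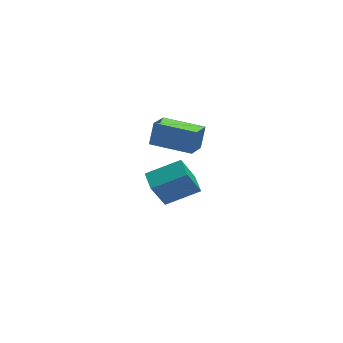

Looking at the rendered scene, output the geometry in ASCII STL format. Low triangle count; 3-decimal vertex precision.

solid 
facet normal -0.926 0.056 -0.372
outer loop
vertex 1.071 2.183 -1.832
vertex 1.059 3.078 -1.667
vertex 1.797 2.518 -3.589
endloop
endfacet
facet normal 0.013 -0.983 -0.182
outer loop
vertex 3.381 2.422 -2.953
vertex 1.071 2.183 -1.832
vertex 1.797 2.518 -3.589
endloop
endfacet
facet normal -0.927 0.055 -0.372
outer loop
vertex 1.797 2.518 -3.589
vertex 1.059 3.078 -1.667
vertex 1.784 3.412 -3.424
endloop
endfacet
facet normal 0.376 0.173 -0.910
outer loop
vertex 1.784 3.412 -3.424
vertex 3.381 2.422 -2.953
vertex 1.797 2.518 -3.589
endloop
endfacet
facet normal -0.376 -0.173 0.910
outer loop
vertex 1.071 2.183 -1.832
vertex 2.643 2.982 -1.031
vertex 1.059 3.078 -1.667
endloop
endfacet
facet normal 0.014 -0.983 -0.181
outer loop
vertex 2.656 2.088 -1.196
vertex 1.071 2.183 -1.832
vertex 3.381 2.422 -2.953
endloop
endfacet
facet normal -0.376 -0.173 0.910
outer loop
vertex 2.656 2.088 -1.196
vertex 2.643 2.982 -1.031
vertex 1.071 2.183 -1.832
endloop
endfacet
facet normal -0.013 0.983 0.181
outer loop
vertex 1.059 3.078 -1.667
vertex 2.643 2.982 -1.031
vertex 1.784 3.412 -3.424
endloop
endfacet
facet normal 0.376 0.173 -0.910
outer loop
vertex 3.369 3.317 -2.788
vertex 3.381 2.422 -2.953
vertex 1.784 3.412 -3.424
endloop
endfacet
facet normal -0.014 0.983 0.182
outer loop
vertex 1.784 3.412 -3.424
vertex 2.643 2.982 -1.031
vertex 3.369 3.317 -2.788
endloop
endfacet
facet normal 0.927 -0.056 0.372
outer loop
vertex 3.369 3.317 -2.788
vertex 2.656 2.088 -1.196
vertex 3.381 2.422 -2.953
endloop
endfacet
facet normal 0.926 -0.055 0.372
outer loop
vertex 2.643 2.982 -1.031
vertex 2.656 2.088 -1.196
vertex 3.369 3.317 -2.788
endloop
endfacet
facet normal -0.810 0.586 0.006
outer loop
vertex 1.047 1.488 3.452
vertex 1.701 2.4 2.776
vertex 0.719 1.044 2.535
endloop
endfacet
facet normal -0.499 -0.696 0.516
outer loop
vertex 2.219 -0.04 2.524
vertex 1.047 1.488 3.452
vertex 0.719 1.044 2.535
endloop
endfacet
facet normal -0.810 0.586 0.005
outer loop
vertex 0.719 1.044 2.535
vertex 1.701 2.4 2.776
vertex 1.374 1.956 1.859
endloop
endfacet
facet normal -0.306 -0.415 -0.857
outer loop
vertex 1.374 1.956 1.859
vertex 2.219 -0.04 2.524
vertex 0.719 1.044 2.535
endloop
endfacet
facet normal 0.306 0.415 0.857
outer loop
vertex 1.047 1.488 3.452
vertex 3.201 1.316 2.765
vertex 1.701 2.4 2.776
endloop
endfacet
facet normal -0.500 -0.696 0.515
outer loop
vertex 2.546 0.404 3.441
vertex 1.047 1.488 3.452
vertex 2.219 -0.04 2.524
endloop
endfacet
facet normal 0.306 0.415 0.857
outer loop
vertex 2.546 0.404 3.441
vertex 3.201 1.316 2.765
vertex 1.047 1.488 3.452
endloop
endfacet
facet normal 0.499 0.696 -0.515
outer loop
vertex 1.701 2.4 2.776
vertex 3.201 1.316 2.765
vertex 1.374 1.956 1.859
endloop
endfacet
facet normal -0.306 -0.415 -0.857
outer loop
vertex 2.873 0.872 1.848
vertex 2.219 -0.04 2.524
vertex 1.374 1.956 1.859
endloop
endfacet
facet normal 0.500 0.696 -0.516
outer loop
vertex 1.374 1.956 1.859
vertex 3.201 1.316 2.765
vertex 2.873 0.872 1.848
endloop
endfacet
facet normal 0.811 -0.585 -0.006
outer loop
vertex 2.873 0.872 1.848
vertex 2.546 0.404 3.441
vertex 2.219 -0.04 2.524
endloop
endfacet
facet normal 0.810 -0.586 -0.006
outer loop
vertex 3.201 1.316 2.765
vertex 2.546 0.404 3.441
vertex 2.873 0.872 1.848
endloop
endfacet

endsolid


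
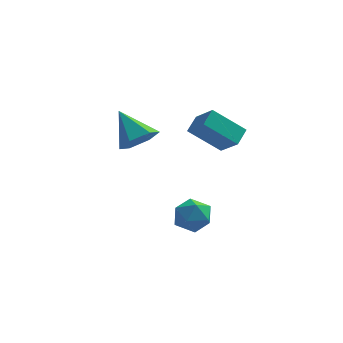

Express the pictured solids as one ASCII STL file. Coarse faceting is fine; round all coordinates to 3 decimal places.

solid 
facet normal -0.546 0.552 -0.630
outer loop
vertex 1.764 4.009 2.086
vertex 3.094 4.081 0.998
vertex 1.473 3.26 1.682
endloop
endfacet
facet normal -0.773 -0.041 0.633
outer loop
vertex 2.166 2.559 2.482
vertex 1.764 4.009 2.086
vertex 1.473 3.26 1.682
endloop
endfacet
facet normal -0.546 0.553 -0.630
outer loop
vertex 1.473 3.26 1.682
vertex 3.094 4.081 0.998
vertex 2.803 3.332 0.593
endloop
endfacet
facet normal -0.323 -0.833 -0.450
outer loop
vertex 2.803 3.332 0.593
vertex 2.166 2.559 2.482
vertex 1.473 3.26 1.682
endloop
endfacet
facet normal 0.323 0.833 0.450
outer loop
vertex 1.764 4.009 2.086
vertex 3.787 3.38 1.798
vertex 3.094 4.081 0.998
endloop
endfacet
facet normal -0.773 -0.042 0.633
outer loop
vertex 2.457 3.308 2.887
vertex 1.764 4.009 2.086
vertex 2.166 2.559 2.482
endloop
endfacet
facet normal 0.323 0.833 0.449
outer loop
vertex 2.457 3.308 2.887
vertex 3.787 3.38 1.798
vertex 1.764 4.009 2.086
endloop
endfacet
facet normal 0.773 0.042 -0.633
outer loop
vertex 3.094 4.081 0.998
vertex 3.787 3.38 1.798
vertex 2.803 3.332 0.593
endloop
endfacet
facet normal -0.323 -0.833 -0.450
outer loop
vertex 3.496 2.631 1.394
vertex 2.166 2.559 2.482
vertex 2.803 3.332 0.593
endloop
endfacet
facet normal 0.773 0.041 -0.633
outer loop
vertex 2.803 3.332 0.593
vertex 3.787 3.38 1.798
vertex 3.496 2.631 1.394
endloop
endfacet
facet normal 0.545 -0.553 0.630
outer loop
vertex 3.496 2.631 1.394
vertex 2.457 3.308 2.887
vertex 2.166 2.559 2.482
endloop
endfacet
facet normal 0.546 -0.552 0.630
outer loop
vertex 3.787 3.38 1.798
vertex 2.457 3.308 2.887
vertex 3.496 2.631 1.394
endloop
endfacet
facet normal 0.536 -0.535 -0.653
outer loop
vertex 0.377 3.417 1.491
vertex -0.379 3.041 1.178
vertex -0.069 3.801 0.81
endloop
endfacet
facet normal 0.400 0.885 0.237
outer loop
vertex 0.377 3.417 1.491
vertex -0.069 3.801 0.81
vertex -1.301 3.959 2.302
endloop
endfacet
facet normal 0.536 -0.535 -0.653
outer loop
vertex -0.069 3.801 0.81
vertex -0.379 3.041 1.178
vertex -0.824 3.425 0.498
endloop
endfacet
facet normal -0.301 0.890 -0.343
outer loop
vertex -0.069 3.801 0.81
vertex -0.824 3.425 0.498
vertex -1.301 3.959 2.302
endloop
endfacet
facet normal 0.537 -0.534 -0.653
outer loop
vertex -0.824 3.425 0.498
vertex -0.379 3.041 1.178
vertex -1.134 2.664 0.865
endloop
endfacet
facet normal -0.923 0.226 -0.311
outer loop
vertex -0.824 3.425 0.498
vertex -1.134 2.664 0.865
vertex -1.301 3.959 2.302
endloop
endfacet
facet normal 0.537 -0.534 -0.653
outer loop
vertex -1.134 2.664 0.865
vertex -0.379 3.041 1.178
vertex -0.688 2.28 1.546
endloop
endfacet
facet normal -0.844 -0.444 0.302
outer loop
vertex -1.134 2.664 0.865
vertex -0.688 2.28 1.546
vertex -1.301 3.959 2.302
endloop
endfacet
facet normal 0.537 -0.534 -0.653
outer loop
vertex -0.688 2.28 1.546
vertex -0.379 3.041 1.178
vertex 0.067 2.656 1.859
endloop
endfacet
facet normal -0.142 -0.449 0.882
outer loop
vertex -0.688 2.28 1.546
vertex 0.067 2.656 1.859
vertex -1.301 3.959 2.302
endloop
endfacet
facet normal 0.536 -0.534 -0.653
outer loop
vertex 0.067 2.656 1.859
vertex -0.379 3.041 1.178
vertex 0.377 3.417 1.491
endloop
endfacet
facet normal 0.480 0.215 0.850
outer loop
vertex 0.067 2.656 1.859
vertex 0.377 3.417 1.491
vertex -1.301 3.959 2.302
endloop
endfacet
facet normal 0.357 0.840 0.410
outer loop
vertex 2.231 -0.793 -0.269
vertex 1.94 -1.031 0.472
vertex 2.709 -1.244 0.239
endloop
endfacet
facet normal 0.756 0.638 -0.146
outer loop
vertex 2.231 -0.793 -0.269
vertex 2.709 -1.244 0.239
vertex 2.694 -1.412 -0.574
endloop
endfacet
facet normal 0.335 0.606 -0.721
outer loop
vertex 2.231 -0.793 -0.269
vertex 2.694 -1.412 -0.574
vertex 1.916 -1.303 -0.844
endloop
endfacet
facet normal -0.325 0.789 -0.522
outer loop
vertex 2.231 -0.793 -0.269
vertex 1.916 -1.303 -0.844
vertex 1.45 -1.068 -0.198
endloop
endfacet
facet normal -0.313 0.933 0.177
outer loop
vertex 2.231 -0.793 -0.269
vertex 1.45 -1.068 -0.198
vertex 1.94 -1.031 0.472
endloop
endfacet
facet normal 1.000 -0.019 -0.014
outer loop
vertex 2.694 -1.412 -0.574
vertex 2.709 -1.244 0.239
vertex 2.69 -2.032 -0.022
endloop
endfacet
facet normal 0.353 0.306 0.884
outer loop
vertex 2.709 -1.244 0.239
vertex 1.94 -1.031 0.472
vertex 2.224 -1.797 0.624
endloop
endfacet
facet normal -0.730 0.457 0.508
outer loop
vertex 1.94 -1.031 0.472
vertex 1.45 -1.068 -0.198
vertex 1.446 -1.688 0.354
endloop
endfacet
facet normal -0.750 0.224 -0.622
outer loop
vertex 1.45 -1.068 -0.198
vertex 1.916 -1.303 -0.844
vertex 1.431 -1.856 -0.459
endloop
endfacet
facet normal 0.318 -0.070 -0.945
outer loop
vertex 1.916 -1.303 -0.844
vertex 2.694 -1.412 -0.574
vertex 2.2 -2.069 -0.692
endloop
endfacet
facet normal 0.325 -0.789 0.522
outer loop
vertex 1.909 -2.307 0.049
vertex 2.69 -2.032 -0.022
vertex 2.224 -1.797 0.624
endloop
endfacet
facet normal -0.335 -0.606 0.721
outer loop
vertex 1.909 -2.307 0.049
vertex 2.224 -1.797 0.624
vertex 1.446 -1.688 0.354
endloop
endfacet
facet normal -0.756 -0.638 0.146
outer loop
vertex 1.909 -2.307 0.049
vertex 1.446 -1.688 0.354
vertex 1.431 -1.856 -0.459
endloop
endfacet
facet normal -0.357 -0.840 -0.410
outer loop
vertex 1.909 -2.307 0.049
vertex 1.431 -1.856 -0.459
vertex 2.2 -2.069 -0.692
endloop
endfacet
facet normal 0.313 -0.933 -0.177
outer loop
vertex 1.909 -2.307 0.049
vertex 2.2 -2.069 -0.692
vertex 2.69 -2.032 -0.022
endloop
endfacet
facet normal 0.750 -0.224 0.622
outer loop
vertex 2.224 -1.797 0.624
vertex 2.69 -2.032 -0.022
vertex 2.709 -1.244 0.239
endloop
endfacet
facet normal -0.318 0.070 0.945
outer loop
vertex 1.446 -1.688 0.354
vertex 2.224 -1.797 0.624
vertex 1.94 -1.031 0.472
endloop
endfacet
facet normal -1.000 0.019 0.014
outer loop
vertex 1.431 -1.856 -0.459
vertex 1.446 -1.688 0.354
vertex 1.45 -1.068 -0.198
endloop
endfacet
facet normal -0.353 -0.306 -0.884
outer loop
vertex 2.2 -2.069 -0.692
vertex 1.431 -1.856 -0.459
vertex 1.916 -1.303 -0.844
endloop
endfacet
facet normal 0.730 -0.457 -0.508
outer loop
vertex 2.69 -2.032 -0.022
vertex 2.2 -2.069 -0.692
vertex 2.694 -1.412 -0.574
endloop
endfacet

endsolid


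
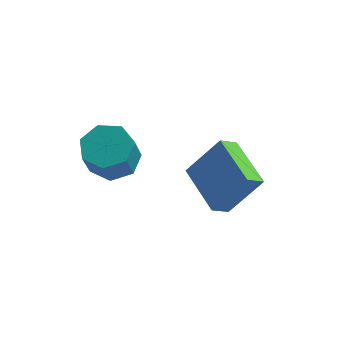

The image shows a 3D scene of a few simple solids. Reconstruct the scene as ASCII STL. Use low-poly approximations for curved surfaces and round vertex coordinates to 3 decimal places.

solid 
facet normal -0.626 0.730 0.274
outer loop
vertex -1.068 1.454 -0.457
vertex -0.612 2.018 -0.918
vertex -2.201 1.077 -2.037
endloop
endfacet
facet normal -0.530 -0.656 0.537
outer loop
vertex -0.868 -0.478 -2.622
vertex -1.068 1.454 -0.457
vertex -2.201 1.077 -2.037
endloop
endfacet
facet normal -0.626 0.730 0.274
outer loop
vertex -2.201 1.077 -2.037
vertex -0.612 2.018 -0.918
vertex -1.745 1.641 -2.498
endloop
endfacet
facet normal -0.572 -0.190 -0.798
outer loop
vertex -1.745 1.641 -2.498
vertex -0.868 -0.478 -2.622
vertex -2.201 1.077 -2.037
endloop
endfacet
facet normal 0.572 0.190 0.798
outer loop
vertex -1.068 1.454 -0.457
vertex 0.721 0.463 -1.503
vertex -0.612 2.018 -0.918
endloop
endfacet
facet normal -0.530 -0.656 0.537
outer loop
vertex 0.265 -0.101 -1.042
vertex -1.068 1.454 -0.457
vertex -0.868 -0.478 -2.622
endloop
endfacet
facet normal 0.572 0.190 0.798
outer loop
vertex 0.265 -0.101 -1.042
vertex 0.721 0.463 -1.503
vertex -1.068 1.454 -0.457
endloop
endfacet
facet normal 0.530 0.656 -0.537
outer loop
vertex -0.612 2.018 -0.918
vertex 0.721 0.463 -1.503
vertex -1.745 1.641 -2.498
endloop
endfacet
facet normal -0.572 -0.190 -0.798
outer loop
vertex -0.412 0.086 -3.083
vertex -0.868 -0.478 -2.622
vertex -1.745 1.641 -2.498
endloop
endfacet
facet normal 0.530 0.656 -0.537
outer loop
vertex -1.745 1.641 -2.498
vertex 0.721 0.463 -1.503
vertex -0.412 0.086 -3.083
endloop
endfacet
facet normal 0.626 -0.730 -0.274
outer loop
vertex -0.412 0.086 -3.083
vertex 0.265 -0.101 -1.042
vertex -0.868 -0.478 -2.622
endloop
endfacet
facet normal 0.626 -0.730 -0.274
outer loop
vertex 0.721 0.463 -1.503
vertex 0.265 -0.101 -1.042
vertex -0.412 0.086 -3.083
endloop
endfacet
facet normal -0.013 0.530 -0.848
outer loop
vertex -3.211 -1.914 0.011
vertex -4.01 -1.499 0.283
vertex -3.125 -1.226 0.44
endloop
endfacet
facet normal 0.994 -0.083 -0.067
outer loop
vertex -3.211 -1.914 0.011
vertex -3.125 -1.226 0.44
vertex -3.191 -2.736 1.326
endloop
endfacet
facet normal 0.994 -0.083 -0.067
outer loop
vertex -3.191 -2.736 1.326
vertex -3.125 -1.226 0.44
vertex -3.105 -2.047 1.755
endloop
endfacet
facet normal 0.013 -0.530 0.848
outer loop
vertex -3.191 -2.736 1.326
vertex -3.105 -2.047 1.755
vertex -3.99 -2.321 1.597
endloop
endfacet
facet normal -0.013 0.530 -0.848
outer loop
vertex -3.125 -1.226 0.44
vertex -4.01 -1.499 0.283
vertex -3.705 -0.743 0.751
endloop
endfacet
facet normal 0.704 0.608 0.369
outer loop
vertex -3.125 -1.226 0.44
vertex -3.705 -0.743 0.751
vertex -3.105 -2.047 1.755
endloop
endfacet
facet normal 0.703 0.608 0.370
outer loop
vertex -3.105 -2.047 1.755
vertex -3.705 -0.743 0.751
vertex -3.685 -1.565 2.065
endloop
endfacet
facet normal 0.013 -0.530 0.848
outer loop
vertex -3.105 -2.047 1.755
vertex -3.685 -1.565 2.065
vertex -3.99 -2.321 1.597
endloop
endfacet
facet normal -0.013 0.530 -0.848
outer loop
vertex -3.705 -0.743 0.751
vertex -4.01 -1.499 0.283
vertex -4.515 -0.83 0.709
endloop
endfacet
facet normal -0.118 0.841 0.528
outer loop
vertex -3.705 -0.743 0.751
vertex -4.515 -0.83 0.709
vertex -3.685 -1.565 2.065
endloop
endfacet
facet normal -0.118 0.841 0.528
outer loop
vertex -3.685 -1.565 2.065
vertex -4.515 -0.83 0.709
vertex -4.495 -1.652 2.023
endloop
endfacet
facet normal 0.013 -0.530 0.848
outer loop
vertex -3.685 -1.565 2.065
vertex -4.495 -1.652 2.023
vertex -3.99 -2.321 1.597
endloop
endfacet
facet normal -0.013 0.530 -0.848
outer loop
vertex -4.515 -0.83 0.709
vertex -4.01 -1.499 0.283
vertex -4.945 -1.421 0.346
endloop
endfacet
facet normal -0.850 0.441 0.289
outer loop
vertex -4.515 -0.83 0.709
vertex -4.945 -1.421 0.346
vertex -4.495 -1.652 2.023
endloop
endfacet
facet normal -0.850 0.441 0.289
outer loop
vertex -4.495 -1.652 2.023
vertex -4.945 -1.421 0.346
vertex -4.925 -2.242 1.66
endloop
endfacet
facet normal 0.012 -0.530 0.848
outer loop
vertex -4.495 -1.652 2.023
vertex -4.925 -2.242 1.66
vertex -3.99 -2.321 1.597
endloop
endfacet
facet normal -0.013 0.530 -0.848
outer loop
vertex -4.945 -1.421 0.346
vertex -4.01 -1.499 0.283
vertex -4.671 -2.071 -0.064
endloop
endfacet
facet normal -0.942 -0.291 -0.168
outer loop
vertex -4.945 -1.421 0.346
vertex -4.671 -2.071 -0.064
vertex -4.925 -2.242 1.66
endloop
endfacet
facet normal -0.942 -0.291 -0.168
outer loop
vertex -4.925 -2.242 1.66
vertex -4.671 -2.071 -0.064
vertex -4.651 -2.892 1.25
endloop
endfacet
facet normal 0.012 -0.530 0.848
outer loop
vertex -4.925 -2.242 1.66
vertex -4.651 -2.892 1.25
vertex -3.99 -2.321 1.597
endloop
endfacet
facet normal -0.013 0.530 -0.848
outer loop
vertex -4.671 -2.071 -0.064
vertex -4.01 -1.499 0.283
vertex -3.9 -2.29 -0.213
endloop
endfacet
facet normal -0.325 -0.804 -0.498
outer loop
vertex -4.671 -2.071 -0.064
vertex -3.9 -2.29 -0.213
vertex -4.651 -2.892 1.25
endloop
endfacet
facet normal -0.325 -0.804 -0.498
outer loop
vertex -4.651 -2.892 1.25
vertex -3.9 -2.29 -0.213
vertex -3.879 -3.112 1.101
endloop
endfacet
facet normal 0.013 -0.530 0.848
outer loop
vertex -4.651 -2.892 1.25
vertex -3.879 -3.112 1.101
vertex -3.99 -2.321 1.597
endloop
endfacet
facet normal -0.013 0.530 -0.848
outer loop
vertex -3.9 -2.29 -0.213
vertex -4.01 -1.499 0.283
vertex -3.211 -1.914 0.011
endloop
endfacet
facet normal 0.536 -0.712 -0.454
outer loop
vertex -3.9 -2.29 -0.213
vertex -3.211 -1.914 0.011
vertex -3.879 -3.112 1.101
endloop
endfacet
facet normal 0.537 -0.712 -0.453
outer loop
vertex -3.879 -3.112 1.101
vertex -3.211 -1.914 0.011
vertex -3.191 -2.736 1.326
endloop
endfacet
facet normal 0.012 -0.530 0.848
outer loop
vertex -3.879 -3.112 1.101
vertex -3.191 -2.736 1.326
vertex -3.99 -2.321 1.597
endloop
endfacet

endsolid


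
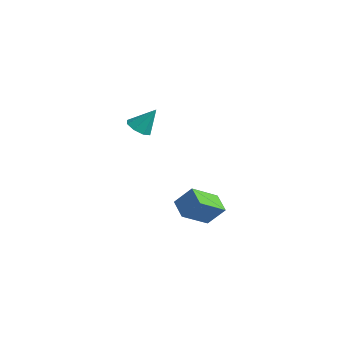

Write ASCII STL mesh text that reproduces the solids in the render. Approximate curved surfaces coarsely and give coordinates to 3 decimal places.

solid 
facet normal -0.327 -0.472 -0.819
outer loop
vertex 3.015 -4.228 2.623
vertex 2.421 -4.082 2.776
vertex 2.874 -3.806 2.436
endloop
endfacet
facet normal 0.953 0.298 -0.046
outer loop
vertex 3.015 -4.228 2.623
vertex 2.874 -3.806 2.436
vertex 2.839 -3.478 3.824
endloop
endfacet
facet normal -0.327 -0.472 -0.819
outer loop
vertex 2.874 -3.806 2.436
vertex 2.421 -4.082 2.776
vertex 2.468 -3.546 2.448
endloop
endfacet
facet normal 0.526 0.830 -0.183
outer loop
vertex 2.874 -3.806 2.436
vertex 2.468 -3.546 2.448
vertex 2.839 -3.478 3.824
endloop
endfacet
facet normal -0.326 -0.472 -0.819
outer loop
vertex 2.468 -3.546 2.448
vertex 2.421 -4.082 2.776
vertex 2.034 -3.6 2.652
endloop
endfacet
facet normal -0.130 0.991 -0.014
outer loop
vertex 2.468 -3.546 2.448
vertex 2.034 -3.6 2.652
vertex 2.839 -3.478 3.824
endloop
endfacet
facet normal -0.326 -0.473 -0.819
outer loop
vertex 2.034 -3.6 2.652
vertex 2.421 -4.082 2.776
vertex 1.827 -3.937 2.929
endloop
endfacet
facet normal -0.631 0.686 0.362
outer loop
vertex 2.034 -3.6 2.652
vertex 1.827 -3.937 2.929
vertex 2.839 -3.478 3.824
endloop
endfacet
facet normal -0.326 -0.473 -0.819
outer loop
vertex 1.827 -3.937 2.929
vertex 2.421 -4.082 2.776
vertex 1.968 -4.358 3.116
endloop
endfacet
facet normal -0.683 0.093 0.725
outer loop
vertex 1.827 -3.937 2.929
vertex 1.968 -4.358 3.116
vertex 2.839 -3.478 3.824
endloop
endfacet
facet normal -0.327 -0.472 -0.819
outer loop
vertex 1.968 -4.358 3.116
vertex 2.421 -4.082 2.776
vertex 2.374 -4.618 3.104
endloop
endfacet
facet normal -0.256 -0.439 0.861
outer loop
vertex 1.968 -4.358 3.116
vertex 2.374 -4.618 3.104
vertex 2.839 -3.478 3.824
endloop
endfacet
facet normal -0.326 -0.472 -0.819
outer loop
vertex 2.374 -4.618 3.104
vertex 2.421 -4.082 2.776
vertex 2.808 -4.564 2.9
endloop
endfacet
facet normal 0.400 -0.600 0.692
outer loop
vertex 2.374 -4.618 3.104
vertex 2.808 -4.564 2.9
vertex 2.839 -3.478 3.824
endloop
endfacet
facet normal -0.327 -0.473 -0.818
outer loop
vertex 2.808 -4.564 2.9
vertex 2.421 -4.082 2.776
vertex 3.015 -4.228 2.623
endloop
endfacet
facet normal 0.902 -0.295 0.316
outer loop
vertex 2.808 -4.564 2.9
vertex 3.015 -4.228 2.623
vertex 2.839 -3.478 3.824
endloop
endfacet
facet normal -0.885 0.201 0.419
outer loop
vertex 3.114 -1.872 -1.111
vertex 3.037 -0.501 -1.933
vertex 2.573 -2.427 -1.988
endloop
endfacet
facet normal 0.047 -0.857 0.513
outer loop
vertex 3.503 -2.639 -2.427
vertex 3.114 -1.872 -1.111
vertex 2.573 -2.427 -1.988
endloop
endfacet
facet normal -0.886 0.201 0.418
outer loop
vertex 2.573 -2.427 -1.988
vertex 3.037 -0.501 -1.933
vertex 2.497 -1.056 -2.809
endloop
endfacet
facet normal -0.462 -0.474 -0.749
outer loop
vertex 2.497 -1.056 -2.809
vertex 3.503 -2.639 -2.427
vertex 2.573 -2.427 -1.988
endloop
endfacet
facet normal 0.462 0.475 0.749
outer loop
vertex 3.114 -1.872 -1.111
vertex 3.967 -0.713 -2.372
vertex 3.037 -0.501 -1.933
endloop
endfacet
facet normal 0.048 -0.857 0.513
outer loop
vertex 4.043 -2.084 -1.551
vertex 3.114 -1.872 -1.111
vertex 3.503 -2.639 -2.427
endloop
endfacet
facet normal 0.463 0.474 0.749
outer loop
vertex 4.043 -2.084 -1.551
vertex 3.967 -0.713 -2.372
vertex 3.114 -1.872 -1.111
endloop
endfacet
facet normal -0.047 0.857 -0.514
outer loop
vertex 3.037 -0.501 -1.933
vertex 3.967 -0.713 -2.372
vertex 2.497 -1.056 -2.809
endloop
endfacet
facet normal -0.463 -0.475 -0.749
outer loop
vertex 3.426 -1.268 -3.249
vertex 3.503 -2.639 -2.427
vertex 2.497 -1.056 -2.809
endloop
endfacet
facet normal -0.047 0.857 -0.513
outer loop
vertex 2.497 -1.056 -2.809
vertex 3.967 -0.713 -2.372
vertex 3.426 -1.268 -3.249
endloop
endfacet
facet normal 0.886 -0.201 -0.418
outer loop
vertex 3.426 -1.268 -3.249
vertex 4.043 -2.084 -1.551
vertex 3.503 -2.639 -2.427
endloop
endfacet
facet normal 0.885 -0.202 -0.419
outer loop
vertex 3.967 -0.713 -2.372
vertex 4.043 -2.084 -1.551
vertex 3.426 -1.268 -3.249
endloop
endfacet

endsolid
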